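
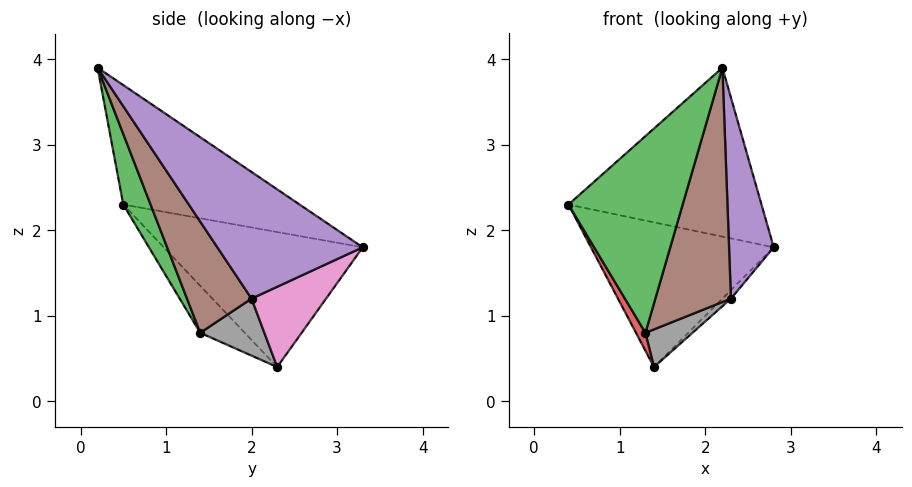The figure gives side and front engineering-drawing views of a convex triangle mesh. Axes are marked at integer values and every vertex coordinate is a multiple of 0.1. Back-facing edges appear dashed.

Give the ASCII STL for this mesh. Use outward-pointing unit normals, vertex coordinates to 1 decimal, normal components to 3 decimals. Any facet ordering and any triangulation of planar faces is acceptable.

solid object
 facet normal -0.502 0.550 0.668
  outer loop
   vertex 2.2 0.2 3.9
   vertex 2.8 3.3 1.8
   vertex 0.4 0.5 2.3
  endloop
 endfacet
 facet normal -0.714 0.656 0.246
  outer loop
   vertex 1.4 2.3 0.4
   vertex 0.4 0.5 2.3
   vertex 2.8 3.3 1.8
  endloop
 endfacet
 facet normal 0.213 -0.889 -0.406
  outer loop
   vertex 1.3 1.4 0.8
   vertex 2.2 0.2 3.9
   vertex 0.4 0.5 2.3
  endloop
 endfacet
 facet normal -0.797 -0.169 -0.580
  outer loop
   vertex 1.3 1.4 0.8
   vertex 0.4 0.5 2.3
   vertex 1.4 2.3 0.4
  endloop
 endfacet
 facet normal 0.944 -0.290 -0.158
  outer loop
   vertex 2.3 2.0 1.2
   vertex 2.8 3.3 1.8
   vertex 2.2 0.2 3.9
  endloop
 endfacet
 facet normal 0.585 -0.685 -0.435
  outer loop
   vertex 2.3 2.0 1.2
   vertex 2.2 0.2 3.9
   vertex 1.3 1.4 0.8
  endloop
 endfacet
 facet normal 0.677 0.078 -0.732
  outer loop
   vertex 2.3 2.0 1.2
   vertex 1.4 2.3 0.4
   vertex 2.8 3.3 1.8
  endloop
 endfacet
 facet normal 0.535 -0.392 -0.749
  outer loop
   vertex 2.3 2.0 1.2
   vertex 1.3 1.4 0.8
   vertex 1.4 2.3 0.4
  endloop
 endfacet
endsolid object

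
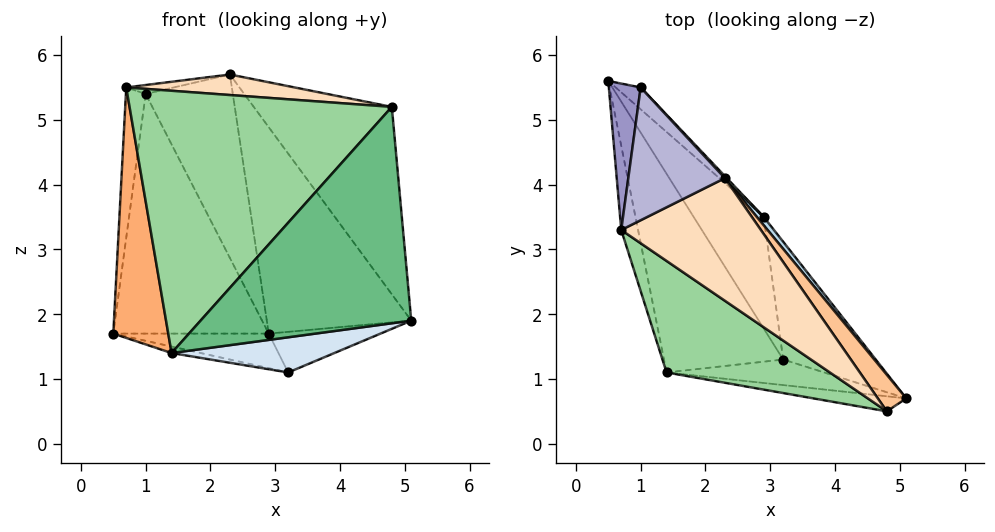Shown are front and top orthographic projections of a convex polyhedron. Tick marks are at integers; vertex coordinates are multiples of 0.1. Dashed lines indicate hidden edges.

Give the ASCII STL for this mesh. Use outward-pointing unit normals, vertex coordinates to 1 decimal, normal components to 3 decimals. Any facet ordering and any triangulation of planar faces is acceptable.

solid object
 facet normal 0.251 0.286 -0.925
  outer loop
   vertex 2.9 3.5 1.7
   vertex 3.2 1.3 1.1
   vertex 0.5 5.6 1.7
  endloop
 endfacet
 facet normal 0.448 0.292 -0.845
  outer loop
   vertex 2.9 3.5 1.7
   vertex 5.1 0.7 1.9
   vertex 3.2 1.3 1.1
  endloop
 endfacet
 facet normal 0.785 0.619 0.025
  outer loop
   vertex 2.9 3.5 1.7
   vertex 2.3 4.1 5.7
   vertex 5.1 0.7 1.9
  endloop
 endfacet
 facet normal -0.008 -0.809 -0.588
  outer loop
   vertex 1.4 1.1 1.4
   vertex 3.2 1.3 1.1
   vertex 5.1 0.7 1.9
  endloop
 endfacet
 facet normal -0.168 0.032 -0.985
  outer loop
   vertex 1.4 1.1 1.4
   vertex 0.5 5.6 1.7
   vertex 3.2 1.3 1.1
  endloop
 endfacet
 facet normal -0.979 -0.192 -0.064
  outer loop
   vertex 1.4 1.1 1.4
   vertex 0.7 3.3 5.5
   vertex 0.5 5.6 1.7
  endloop
 endfacet
 facet normal 0.824 0.557 0.109
  outer loop
   vertex 4.8 0.5 5.2
   vertex 5.1 0.7 1.9
   vertex 2.3 4.1 5.7
  endloop
 endfacet
 facet normal -0.041 -0.165 0.985
  outer loop
   vertex 4.8 0.5 5.2
   vertex 2.3 4.1 5.7
   vertex 0.7 3.3 5.5
  endloop
 endfacet
 facet normal -0.098 -0.993 -0.069
  outer loop
   vertex 4.8 0.5 5.2
   vertex 1.4 1.1 1.4
   vertex 5.1 0.7 1.9
  endloop
 endfacet
 facet normal -0.514 -0.789 0.336
  outer loop
   vertex 4.8 0.5 5.2
   vertex 0.7 3.3 5.5
   vertex 1.4 1.1 1.4
  endloop
 endfacet
 facet normal 0.657 0.751 -0.068
  outer loop
   vertex 1.0 5.5 5.4
   vertex 2.9 3.5 1.7
   vertex 0.5 5.6 1.7
  endloop
 endfacet
 facet normal 0.732 0.681 0.008
  outer loop
   vertex 1.0 5.5 5.4
   vertex 2.3 4.1 5.7
   vertex 2.9 3.5 1.7
  endloop
 endfacet
 facet normal -0.981 0.140 0.136
  outer loop
   vertex 1.0 5.5 5.4
   vertex 0.5 5.6 1.7
   vertex 0.7 3.3 5.5
  endloop
 endfacet
 facet normal -0.156 0.066 0.986
  outer loop
   vertex 1.0 5.5 5.4
   vertex 0.7 3.3 5.5
   vertex 2.3 4.1 5.7
  endloop
 endfacet
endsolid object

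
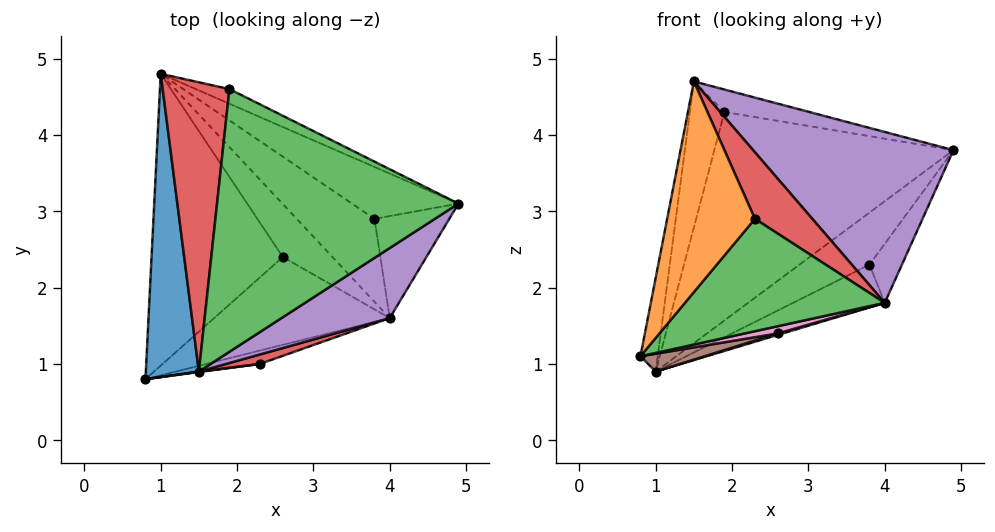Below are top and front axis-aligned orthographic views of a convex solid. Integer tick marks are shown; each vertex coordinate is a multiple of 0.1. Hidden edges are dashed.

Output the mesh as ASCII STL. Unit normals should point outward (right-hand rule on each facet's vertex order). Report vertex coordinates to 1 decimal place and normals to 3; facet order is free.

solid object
 facet normal -0.980 0.058 0.189
  outer loop
   vertex 1.5 0.9 4.7
   vertex 1.0 4.8 0.9
   vertex 0.8 0.8 1.1
  endloop
 endfacet
 facet normal 0.438 0.897 -0.063
  outer loop
   vertex 1.9 4.6 4.3
   vertex 4.9 3.1 3.8
   vertex 1.0 4.8 0.9
  endloop
 endfacet
 facet normal 0.204 0.083 0.975
  outer loop
   vertex 1.9 4.6 4.3
   vertex 1.5 0.9 4.7
   vertex 4.9 3.1 3.8
  endloop
 endfacet
 facet normal -0.956 0.132 0.261
  outer loop
   vertex 1.9 4.6 4.3
   vertex 1.0 4.8 0.9
   vertex 1.5 0.9 4.7
  endloop
 endfacet
 facet normal 0.573 -0.758 0.311
  outer loop
   vertex 4.0 1.6 1.8
   vertex 4.9 3.1 3.8
   vertex 1.5 0.9 4.7
  endloop
 endfacet
 facet normal 0.215 -0.060 -0.975
  outer loop
   vertex 2.6 2.4 1.4
   vertex 0.8 0.8 1.1
   vertex 1.0 4.8 0.9
  endloop
 endfacet
 facet normal 0.232 -0.079 -0.970
  outer loop
   vertex 2.6 2.4 1.4
   vertex 4.0 1.6 1.8
   vertex 0.8 0.8 1.1
  endloop
 endfacet
 facet normal 0.260 -0.028 -0.965
  outer loop
   vertex 2.6 2.4 1.4
   vertex 1.0 4.8 0.9
   vertex 4.0 1.6 1.8
  endloop
 endfacet
 facet normal 0.640 0.544 -0.542
  outer loop
   vertex 3.8 2.9 2.3
   vertex 1.0 4.8 0.9
   vertex 4.9 3.1 3.8
  endloop
 endfacet
 facet normal 0.737 0.338 -0.585
  outer loop
   vertex 3.8 2.9 2.3
   vertex 4.9 3.1 3.8
   vertex 4.0 1.6 1.8
  endloop
 endfacet
 facet normal 0.603 0.366 -0.709
  outer loop
   vertex 3.8 2.9 2.3
   vertex 4.0 1.6 1.8
   vertex 1.0 4.8 0.9
  endloop
 endfacet
 facet normal 0.129 -0.992 0.002
  outer loop
   vertex 2.3 1.0 2.9
   vertex 1.5 0.9 4.7
   vertex 0.8 0.8 1.1
  endloop
 endfacet
 facet normal 0.264 -0.958 -0.114
  outer loop
   vertex 2.3 1.0 2.9
   vertex 0.8 0.8 1.1
   vertex 4.0 1.6 1.8
  endloop
 endfacet
 facet normal 0.403 -0.906 0.129
  outer loop
   vertex 2.3 1.0 2.9
   vertex 4.0 1.6 1.8
   vertex 1.5 0.9 4.7
  endloop
 endfacet
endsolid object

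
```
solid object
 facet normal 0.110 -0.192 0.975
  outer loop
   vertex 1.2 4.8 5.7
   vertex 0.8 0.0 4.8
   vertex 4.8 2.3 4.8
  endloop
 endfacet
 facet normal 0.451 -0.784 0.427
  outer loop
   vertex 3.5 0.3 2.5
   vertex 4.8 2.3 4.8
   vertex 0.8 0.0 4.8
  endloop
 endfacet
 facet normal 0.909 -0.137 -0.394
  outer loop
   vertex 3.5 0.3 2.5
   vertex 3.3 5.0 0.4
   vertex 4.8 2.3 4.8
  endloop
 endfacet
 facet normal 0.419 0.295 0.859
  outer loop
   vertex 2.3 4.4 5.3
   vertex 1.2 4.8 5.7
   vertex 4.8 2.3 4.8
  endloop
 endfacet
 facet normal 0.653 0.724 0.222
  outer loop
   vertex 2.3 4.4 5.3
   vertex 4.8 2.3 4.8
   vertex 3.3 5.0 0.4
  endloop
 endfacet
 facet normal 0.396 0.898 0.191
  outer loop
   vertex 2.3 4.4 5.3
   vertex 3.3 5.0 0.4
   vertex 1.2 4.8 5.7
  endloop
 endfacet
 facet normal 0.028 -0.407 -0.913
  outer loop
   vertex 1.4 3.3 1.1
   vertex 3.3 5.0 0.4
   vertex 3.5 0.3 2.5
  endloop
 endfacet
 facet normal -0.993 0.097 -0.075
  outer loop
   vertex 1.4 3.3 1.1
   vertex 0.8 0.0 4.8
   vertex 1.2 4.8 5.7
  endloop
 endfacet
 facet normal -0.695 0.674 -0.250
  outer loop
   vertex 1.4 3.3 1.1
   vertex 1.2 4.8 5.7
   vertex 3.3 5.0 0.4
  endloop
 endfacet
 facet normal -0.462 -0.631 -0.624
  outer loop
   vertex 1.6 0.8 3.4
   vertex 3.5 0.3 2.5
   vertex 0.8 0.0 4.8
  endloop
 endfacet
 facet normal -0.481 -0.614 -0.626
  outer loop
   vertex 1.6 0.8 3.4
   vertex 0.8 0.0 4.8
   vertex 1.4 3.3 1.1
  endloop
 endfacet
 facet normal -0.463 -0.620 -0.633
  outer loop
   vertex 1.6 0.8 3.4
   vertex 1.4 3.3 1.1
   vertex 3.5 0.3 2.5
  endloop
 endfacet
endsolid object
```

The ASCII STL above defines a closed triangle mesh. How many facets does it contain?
12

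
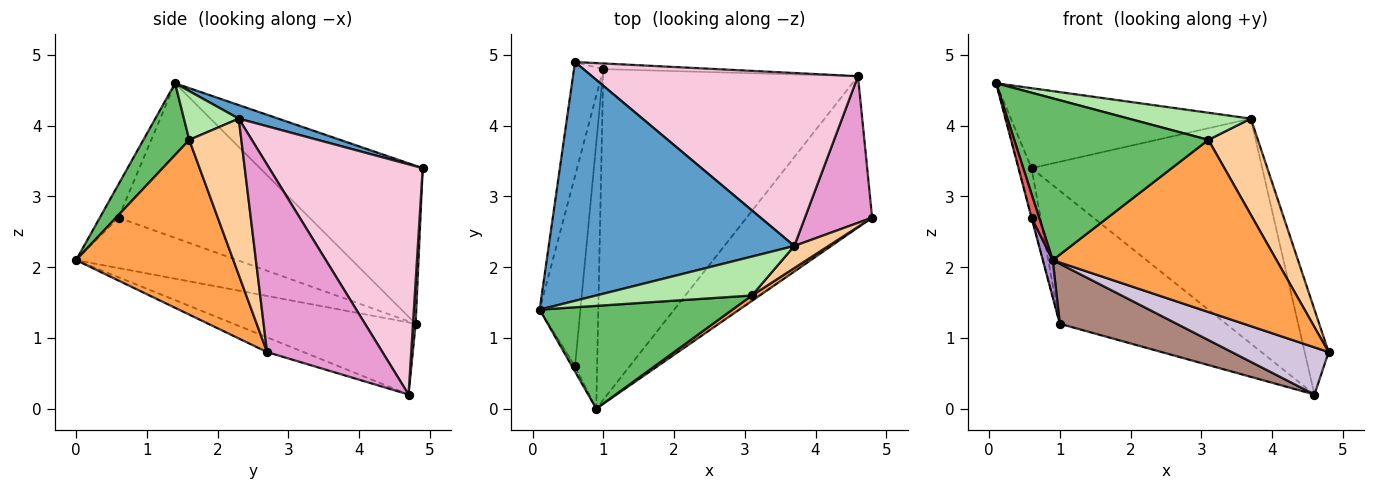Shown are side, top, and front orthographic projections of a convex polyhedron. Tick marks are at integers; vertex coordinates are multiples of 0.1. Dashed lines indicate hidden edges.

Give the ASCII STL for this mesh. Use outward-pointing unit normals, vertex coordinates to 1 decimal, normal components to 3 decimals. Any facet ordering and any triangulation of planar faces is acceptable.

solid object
 facet normal 0.052 0.317 0.947
  outer loop
   vertex 3.7 2.3 4.1
   vertex 0.6 4.9 3.4
   vertex 0.1 1.4 4.6
  endloop
 endfacet
 facet normal -0.980 0.078 -0.182
  outer loop
   vertex 1.0 4.8 1.2
   vertex 0.1 1.4 4.6
   vertex 0.6 4.9 3.4
  endloop
 endfacet
 facet normal 0.575 -0.818 0.026
  outer loop
   vertex 3.1 1.6 3.8
   vertex 0.9 0.0 2.1
   vertex 4.8 2.7 0.8
  endloop
 endfacet
 facet normal 0.716 -0.681 0.156
  outer loop
   vertex 3.1 1.6 3.8
   vertex 4.8 2.7 0.8
   vertex 3.7 2.3 4.1
  endloop
 endfacet
 facet normal 0.195 -0.828 0.526
  outer loop
   vertex 3.1 1.6 3.8
   vertex 0.1 1.4 4.6
   vertex 0.9 0.0 2.1
  endloop
 endfacet
 facet normal 0.249 -0.554 0.795
  outer loop
   vertex 3.1 1.6 3.8
   vertex 3.7 2.3 4.1
   vertex 0.1 1.4 4.6
  endloop
 endfacet
 facet normal -0.922 -0.377 -0.084
  outer loop
   vertex 0.6 0.6 2.7
   vertex 0.9 0.0 2.1
   vertex 0.1 1.4 4.6
  endloop
 endfacet
 facet normal -0.967 0.001 -0.255
  outer loop
   vertex 0.6 0.6 2.7
   vertex 0.1 1.4 4.6
   vertex 1.0 4.8 1.2
  endloop
 endfacet
 facet normal -0.914 -0.056 -0.401
  outer loop
   vertex 0.6 0.6 2.7
   vertex 1.0 4.8 1.2
   vertex 0.9 0.0 2.1
  endloop
 endfacet
 facet normal -0.111 -0.296 -0.949
  outer loop
   vertex 4.6 4.7 0.2
   vertex 4.8 2.7 0.8
   vertex 0.9 0.0 2.1
  endloop
 endfacet
 facet normal -0.268 -0.172 -0.948
  outer loop
   vertex 4.6 4.7 0.2
   vertex 0.9 0.0 2.1
   vertex 1.0 4.8 1.2
  endloop
 endfacet
 facet normal 0.016 0.999 -0.043
  outer loop
   vertex 4.6 4.7 0.2
   vertex 1.0 4.8 1.2
   vertex 0.6 4.9 3.4
  endloop
 endfacet
 facet normal 0.924 0.192 0.331
  outer loop
   vertex 4.6 4.7 0.2
   vertex 3.7 2.3 4.1
   vertex 4.8 2.7 0.8
  endloop
 endfacet
 facet normal 0.466 0.701 0.539
  outer loop
   vertex 4.6 4.7 0.2
   vertex 0.6 4.9 3.4
   vertex 3.7 2.3 4.1
  endloop
 endfacet
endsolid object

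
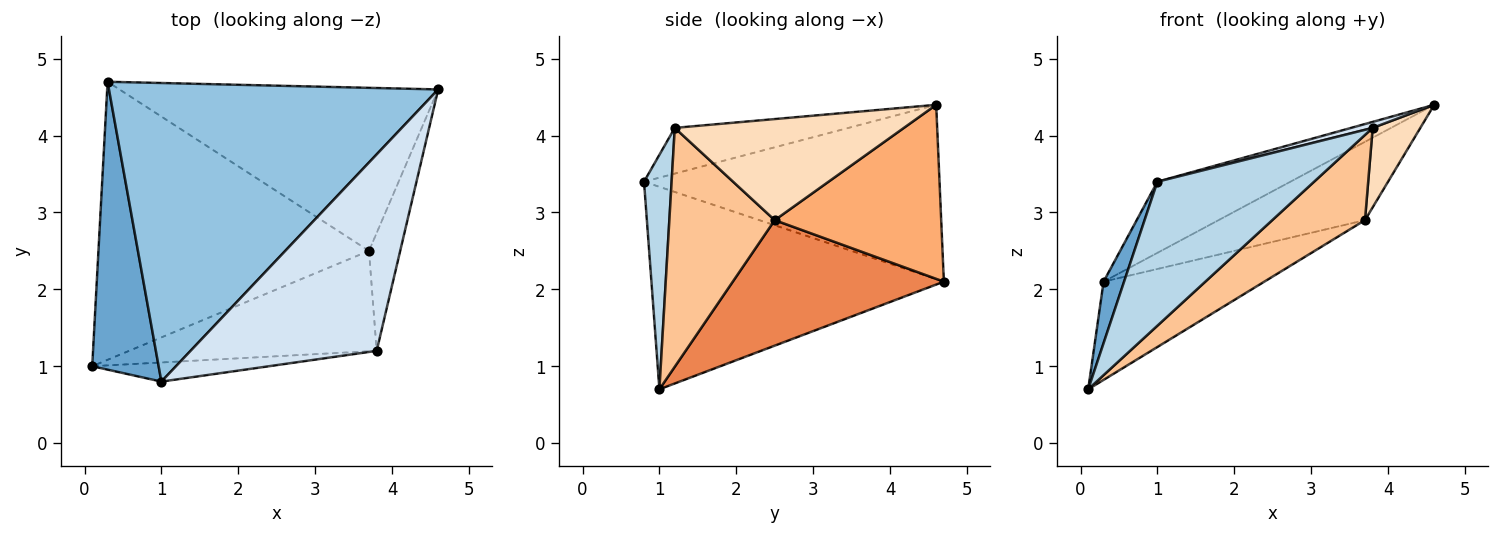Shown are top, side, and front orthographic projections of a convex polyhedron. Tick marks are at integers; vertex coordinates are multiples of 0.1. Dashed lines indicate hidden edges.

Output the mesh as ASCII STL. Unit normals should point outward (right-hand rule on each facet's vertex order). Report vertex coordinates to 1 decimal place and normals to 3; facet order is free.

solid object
 facet normal -0.948 -0.066 0.311
  outer loop
   vertex 1.0 0.8 3.4
   vertex 0.3 4.7 2.1
   vertex 0.1 1.0 0.7
  endloop
 endfacet
 facet normal -0.458 0.206 0.865
  outer loop
   vertex 1.0 0.8 3.4
   vertex 4.6 4.6 4.4
   vertex 0.3 4.7 2.1
  endloop
 endfacet
 facet normal 0.172 -0.977 -0.130
  outer loop
   vertex 3.8 1.2 4.1
   vertex 1.0 0.8 3.4
   vertex 0.1 1.0 0.7
  endloop
 endfacet
 facet normal -0.238 -0.030 0.971
  outer loop
   vertex 3.8 1.2 4.1
   vertex 4.6 4.6 4.4
   vertex 1.0 0.8 3.4
  endloop
 endfacet
 facet normal 0.401 0.305 -0.864
  outer loop
   vertex 3.7 2.5 2.9
   vertex 0.1 1.0 0.7
   vertex 0.3 4.7 2.1
  endloop
 endfacet
 facet normal 0.442 0.388 -0.809
  outer loop
   vertex 3.7 2.5 2.9
   vertex 0.3 4.7 2.1
   vertex 4.6 4.6 4.4
  endloop
 endfacet
 facet normal 0.593 -0.521 -0.614
  outer loop
   vertex 3.7 2.5 2.9
   vertex 3.8 1.2 4.1
   vertex 0.1 1.0 0.7
  endloop
 endfacet
 facet normal 0.937 -0.195 -0.289
  outer loop
   vertex 3.7 2.5 2.9
   vertex 4.6 4.6 4.4
   vertex 3.8 1.2 4.1
  endloop
 endfacet
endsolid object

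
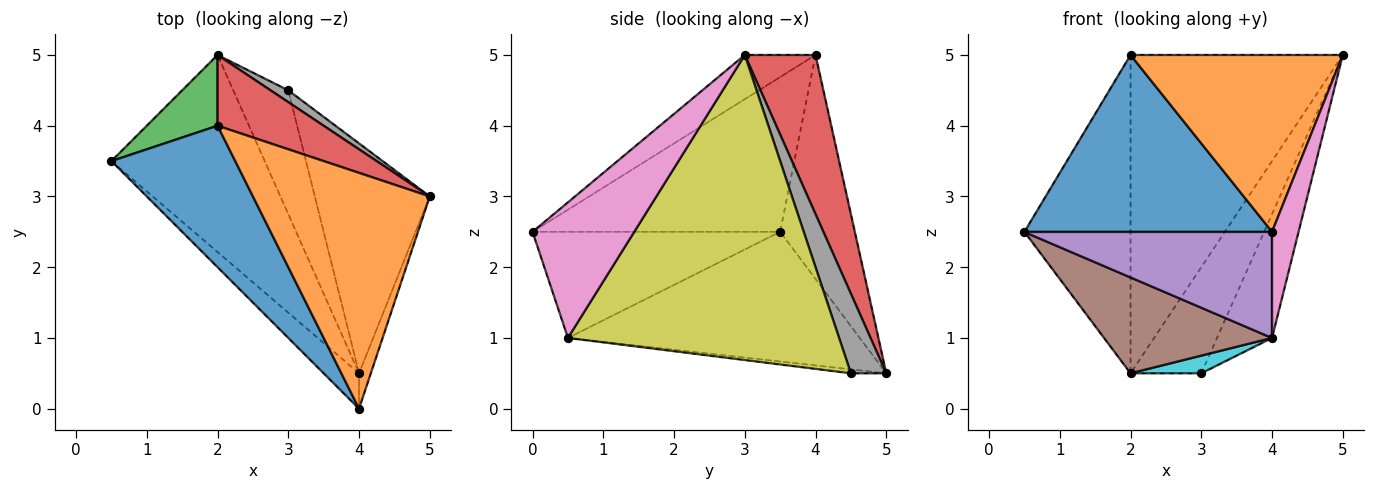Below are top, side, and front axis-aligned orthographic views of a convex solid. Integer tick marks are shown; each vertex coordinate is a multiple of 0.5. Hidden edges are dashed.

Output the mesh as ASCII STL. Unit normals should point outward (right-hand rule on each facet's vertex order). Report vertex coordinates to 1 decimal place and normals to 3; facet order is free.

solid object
 facet normal -0.615 -0.615 0.492
  outer loop
   vertex 2.0 4.0 5.0
   vertex 0.5 3.5 2.5
   vertex 4.0 0.0 2.5
  endloop
 endfacet
 facet normal -0.196 -0.588 0.784
  outer loop
   vertex 2.0 4.0 5.0
   vertex 4.0 0.0 2.5
   vertex 5.0 3.0 5.0
  endloop
 endfacet
 facet normal -0.566 0.805 0.179
  outer loop
   vertex 2.0 4.0 5.0
   vertex 2.0 5.0 0.5
   vertex 0.5 3.5 2.5
  endloop
 endfacet
 facet normal 0.309 0.928 0.206
  outer loop
   vertex 2.0 4.0 5.0
   vertex 5.0 3.0 5.0
   vertex 2.0 5.0 0.5
  endloop
 endfacet
 facet normal -0.688 -0.688 -0.229
  outer loop
   vertex 4.0 0.5 1.0
   vertex 4.0 0.0 2.5
   vertex 0.5 3.5 2.5
  endloop
 endfacet
 facet normal -0.605 -0.349 -0.716
  outer loop
   vertex 4.0 0.5 1.0
   vertex 0.5 3.5 2.5
   vertex 2.0 5.0 0.5
  endloop
 endfacet
 facet normal 0.964 -0.252 -0.084
  outer loop
   vertex 4.0 0.5 1.0
   vertex 5.0 3.0 5.0
   vertex 4.0 0.0 2.5
  endloop
 endfacet
 facet normal 0.445 0.890 0.099
  outer loop
   vertex 3.0 4.5 0.5
   vertex 2.0 5.0 0.5
   vertex 5.0 3.0 5.0
  endloop
 endfacet
 facet normal 0.919 0.187 -0.346
  outer loop
   vertex 3.0 4.5 0.5
   vertex 5.0 3.0 5.0
   vertex 4.0 0.5 1.0
  endloop
 endfacet
 facet normal -0.071 -0.141 -0.987
  outer loop
   vertex 3.0 4.5 0.5
   vertex 4.0 0.5 1.0
   vertex 2.0 5.0 0.5
  endloop
 endfacet
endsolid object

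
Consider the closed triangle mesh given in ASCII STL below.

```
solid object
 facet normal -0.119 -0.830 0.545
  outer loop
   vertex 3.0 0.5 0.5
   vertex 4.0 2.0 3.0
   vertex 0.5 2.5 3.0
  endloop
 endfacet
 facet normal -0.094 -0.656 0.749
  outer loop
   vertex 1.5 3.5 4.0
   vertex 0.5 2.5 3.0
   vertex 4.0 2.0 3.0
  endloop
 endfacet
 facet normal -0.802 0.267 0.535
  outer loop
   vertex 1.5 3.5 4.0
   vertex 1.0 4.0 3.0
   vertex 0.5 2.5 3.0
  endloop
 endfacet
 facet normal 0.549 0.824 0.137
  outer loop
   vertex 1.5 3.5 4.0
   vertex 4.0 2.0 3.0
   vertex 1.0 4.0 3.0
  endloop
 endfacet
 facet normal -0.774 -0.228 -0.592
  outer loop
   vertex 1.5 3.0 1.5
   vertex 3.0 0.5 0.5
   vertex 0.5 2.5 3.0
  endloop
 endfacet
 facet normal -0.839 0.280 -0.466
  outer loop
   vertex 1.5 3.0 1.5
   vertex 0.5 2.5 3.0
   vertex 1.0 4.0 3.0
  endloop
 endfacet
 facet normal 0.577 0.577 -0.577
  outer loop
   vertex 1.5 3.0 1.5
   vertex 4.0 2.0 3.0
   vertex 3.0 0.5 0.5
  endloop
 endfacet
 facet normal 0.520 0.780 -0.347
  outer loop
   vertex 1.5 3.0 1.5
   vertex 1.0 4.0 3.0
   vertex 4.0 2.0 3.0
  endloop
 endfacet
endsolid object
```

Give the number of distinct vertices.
6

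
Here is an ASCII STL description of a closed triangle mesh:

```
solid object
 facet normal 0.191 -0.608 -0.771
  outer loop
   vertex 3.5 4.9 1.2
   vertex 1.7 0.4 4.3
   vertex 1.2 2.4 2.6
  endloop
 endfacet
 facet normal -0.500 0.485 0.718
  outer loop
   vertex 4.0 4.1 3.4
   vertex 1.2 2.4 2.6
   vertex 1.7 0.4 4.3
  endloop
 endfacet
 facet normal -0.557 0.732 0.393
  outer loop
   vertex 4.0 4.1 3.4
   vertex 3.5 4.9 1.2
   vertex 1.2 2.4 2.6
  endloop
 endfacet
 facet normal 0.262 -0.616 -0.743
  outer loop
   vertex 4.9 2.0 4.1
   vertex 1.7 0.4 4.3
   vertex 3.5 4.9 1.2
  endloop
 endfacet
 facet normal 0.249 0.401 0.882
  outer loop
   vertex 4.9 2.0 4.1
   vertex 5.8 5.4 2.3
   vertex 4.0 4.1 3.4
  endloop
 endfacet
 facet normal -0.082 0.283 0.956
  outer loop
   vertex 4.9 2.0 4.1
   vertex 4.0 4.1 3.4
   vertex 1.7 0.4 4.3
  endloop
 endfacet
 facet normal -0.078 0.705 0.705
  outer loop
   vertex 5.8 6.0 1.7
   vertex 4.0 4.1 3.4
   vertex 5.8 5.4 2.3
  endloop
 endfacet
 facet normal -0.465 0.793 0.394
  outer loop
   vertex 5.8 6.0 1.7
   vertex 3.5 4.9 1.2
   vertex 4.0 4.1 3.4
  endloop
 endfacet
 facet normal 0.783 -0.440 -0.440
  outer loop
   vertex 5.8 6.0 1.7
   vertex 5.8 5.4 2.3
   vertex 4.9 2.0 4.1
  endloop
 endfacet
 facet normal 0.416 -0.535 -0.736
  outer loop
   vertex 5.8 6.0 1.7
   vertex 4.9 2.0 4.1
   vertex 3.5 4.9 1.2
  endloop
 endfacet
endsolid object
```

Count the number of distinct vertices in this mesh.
7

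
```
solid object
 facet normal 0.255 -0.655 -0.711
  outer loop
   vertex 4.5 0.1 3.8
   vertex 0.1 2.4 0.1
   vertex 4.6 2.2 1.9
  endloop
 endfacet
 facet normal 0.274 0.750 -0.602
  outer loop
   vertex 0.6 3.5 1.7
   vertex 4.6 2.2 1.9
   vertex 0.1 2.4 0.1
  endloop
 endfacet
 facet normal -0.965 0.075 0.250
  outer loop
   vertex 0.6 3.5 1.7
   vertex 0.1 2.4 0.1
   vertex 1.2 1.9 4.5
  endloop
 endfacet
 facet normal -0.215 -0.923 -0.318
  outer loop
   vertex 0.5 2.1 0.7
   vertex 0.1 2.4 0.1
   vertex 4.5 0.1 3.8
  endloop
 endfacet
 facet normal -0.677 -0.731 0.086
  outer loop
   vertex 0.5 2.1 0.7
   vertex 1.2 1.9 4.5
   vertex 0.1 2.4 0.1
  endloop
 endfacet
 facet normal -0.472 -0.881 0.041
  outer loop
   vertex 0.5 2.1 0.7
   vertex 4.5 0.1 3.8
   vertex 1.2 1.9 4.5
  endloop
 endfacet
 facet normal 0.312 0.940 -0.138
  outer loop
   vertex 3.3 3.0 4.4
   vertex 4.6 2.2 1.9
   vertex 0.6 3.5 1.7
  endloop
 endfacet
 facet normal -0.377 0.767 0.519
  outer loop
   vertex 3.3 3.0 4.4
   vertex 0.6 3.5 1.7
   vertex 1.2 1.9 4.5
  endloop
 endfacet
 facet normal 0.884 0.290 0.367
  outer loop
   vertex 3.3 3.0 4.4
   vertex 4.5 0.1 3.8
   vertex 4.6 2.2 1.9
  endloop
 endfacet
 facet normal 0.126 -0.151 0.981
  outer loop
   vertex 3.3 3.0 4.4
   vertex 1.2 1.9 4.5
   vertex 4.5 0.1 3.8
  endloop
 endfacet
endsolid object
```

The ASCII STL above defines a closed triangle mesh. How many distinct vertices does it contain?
7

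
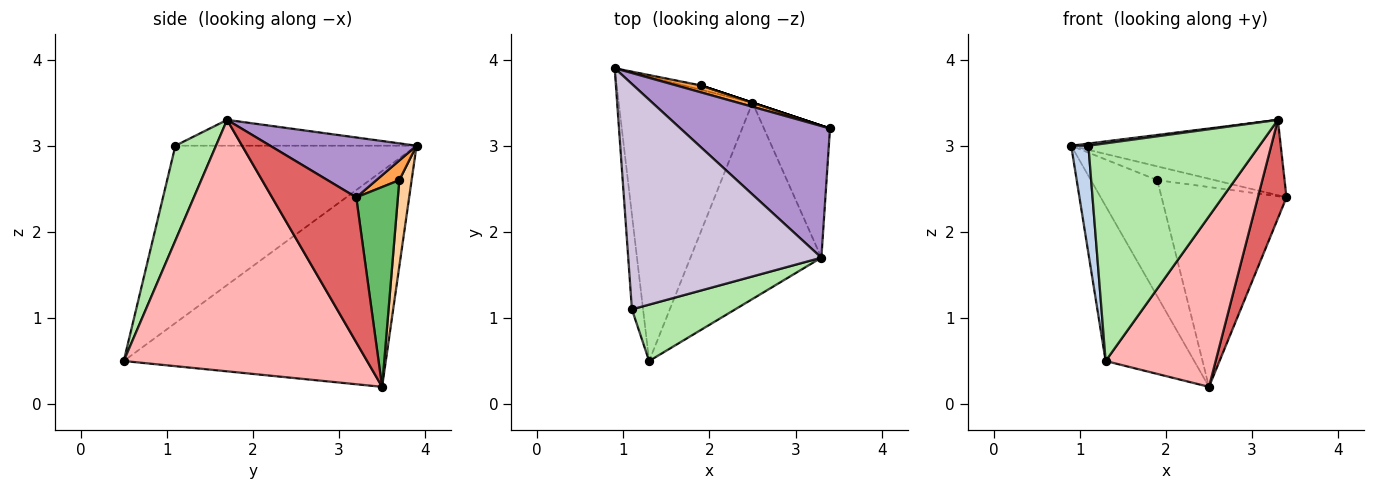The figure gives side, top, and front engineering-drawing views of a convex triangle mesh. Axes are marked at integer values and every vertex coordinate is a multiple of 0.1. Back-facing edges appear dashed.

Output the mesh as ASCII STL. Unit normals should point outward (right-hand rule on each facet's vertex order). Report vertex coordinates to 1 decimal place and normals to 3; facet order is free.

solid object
 facet normal -0.817 0.276 -0.506
  outer loop
   vertex 2.5 3.5 0.2
   vertex 1.3 0.5 0.5
   vertex 0.9 3.9 3.0
  endloop
 endfacet
 facet normal -0.996 -0.071 -0.063
  outer loop
   vertex 1.1 1.1 3.0
   vertex 0.9 3.9 3.0
   vertex 1.3 0.5 0.5
  endloop
 endfacet
 facet normal 0.337 0.842 0.421
  outer loop
   vertex 1.9 3.7 2.6
   vertex 0.9 3.9 3.0
   vertex 3.4 3.2 2.4
  endloop
 endfacet
 facet normal 0.182 0.983 -0.036
  outer loop
   vertex 1.9 3.7 2.6
   vertex 2.5 3.5 0.2
   vertex 0.9 3.9 3.0
  endloop
 endfacet
 facet normal 0.316 0.949 0.000
  outer loop
   vertex 1.9 3.7 2.6
   vertex 3.4 3.2 2.4
   vertex 2.5 3.5 0.2
  endloop
 endfacet
 facet normal 0.224 -0.943 0.244
  outer loop
   vertex 3.3 1.7 3.3
   vertex 1.1 1.1 3.0
   vertex 1.3 0.5 0.5
  endloop
 endfacet
 facet normal 0.869 -0.296 -0.396
  outer loop
   vertex 3.3 1.7 3.3
   vertex 2.5 3.5 0.2
   vertex 3.4 3.2 2.4
  endloop
 endfacet
 facet normal 0.823 -0.372 -0.429
  outer loop
   vertex 3.3 1.7 3.3
   vertex 1.3 0.5 0.5
   vertex 2.5 3.5 0.2
  endloop
 endfacet
 facet normal 0.328 0.470 0.819
  outer loop
   vertex 3.3 1.7 3.3
   vertex 3.4 3.2 2.4
   vertex 0.9 3.9 3.0
  endloop
 endfacet
 facet normal -0.133 -0.009 0.991
  outer loop
   vertex 3.3 1.7 3.3
   vertex 0.9 3.9 3.0
   vertex 1.1 1.1 3.0
  endloop
 endfacet
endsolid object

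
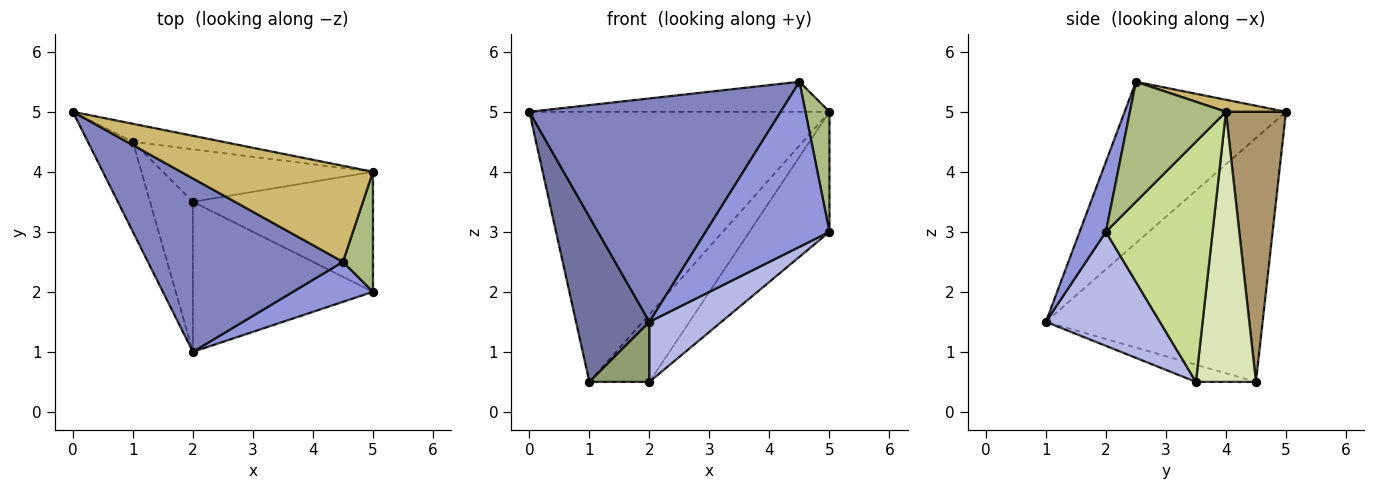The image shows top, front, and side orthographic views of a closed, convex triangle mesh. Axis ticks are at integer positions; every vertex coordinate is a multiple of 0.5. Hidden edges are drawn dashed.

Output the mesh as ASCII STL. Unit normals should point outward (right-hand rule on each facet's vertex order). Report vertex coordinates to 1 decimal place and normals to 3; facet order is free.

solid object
 facet normal -0.933 -0.316 -0.172
  outer loop
   vertex 1.0 4.5 0.5
   vertex 2.0 1.0 1.5
   vertex 0.0 5.0 5.0
  endloop
 endfacet
 facet normal -0.452 -0.705 0.547
  outer loop
   vertex 4.5 2.5 5.5
   vertex 0.0 5.0 5.0
   vertex 2.0 1.0 1.5
  endloop
 endfacet
 facet normal 0.202 -0.952 0.231
  outer loop
   vertex 4.5 2.5 5.5
   vertex 2.0 1.0 1.5
   vertex 5.0 2.0 3.0
  endloop
 endfacet
 facet normal 0.507 -0.320 -0.800
  outer loop
   vertex 2.0 3.5 0.5
   vertex 5.0 2.0 3.0
   vertex 2.0 1.0 1.5
  endloop
 endfacet
 facet normal -0.348 -0.348 -0.870
  outer loop
   vertex 2.0 3.5 0.5
   vertex 2.0 1.0 1.5
   vertex 1.0 4.5 0.5
  endloop
 endfacet
 facet normal 0.943 -0.236 0.236
  outer loop
   vertex 5.0 4.0 5.0
   vertex 4.5 2.5 5.5
   vertex 5.0 2.0 3.0
  endloop
 endfacet
 facet normal 0.686 0.514 -0.514
  outer loop
   vertex 5.0 4.0 5.0
   vertex 5.0 2.0 3.0
   vertex 2.0 3.5 0.5
  endloop
 endfacet
 facet normal 0.620 0.620 -0.482
  outer loop
   vertex 5.0 4.0 5.0
   vertex 2.0 3.5 0.5
   vertex 1.0 4.5 0.5
  endloop
 endfacet
 facet normal 0.196 0.978 -0.065
  outer loop
   vertex 5.0 4.0 5.0
   vertex 1.0 4.5 0.5
   vertex 0.0 5.0 5.0
  endloop
 endfacet
 facet normal 0.060 0.298 0.953
  outer loop
   vertex 5.0 4.0 5.0
   vertex 0.0 5.0 5.0
   vertex 4.5 2.5 5.5
  endloop
 endfacet
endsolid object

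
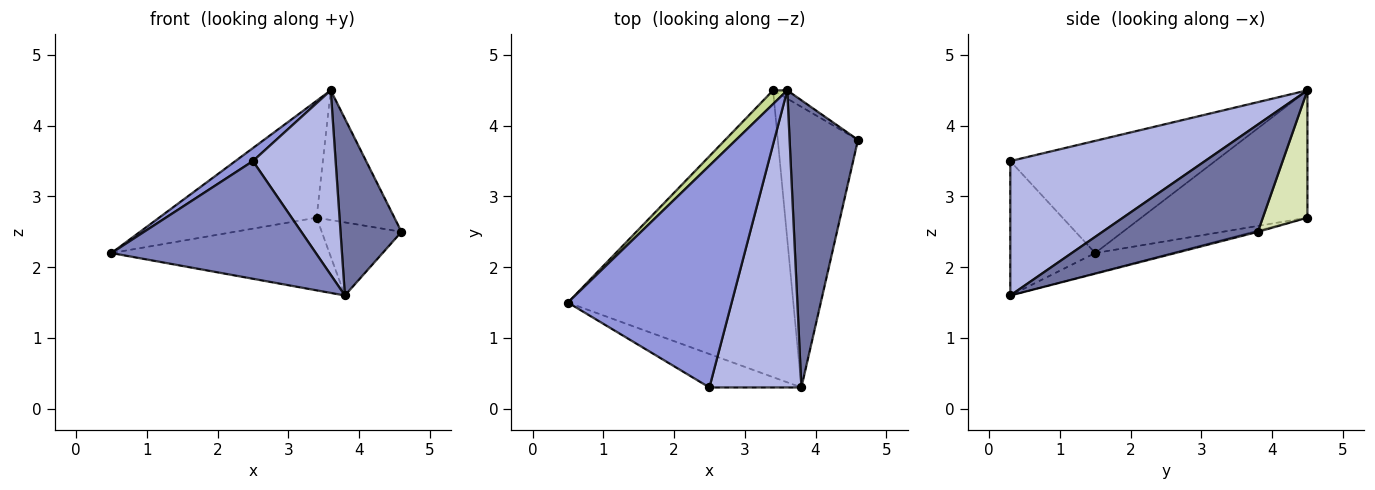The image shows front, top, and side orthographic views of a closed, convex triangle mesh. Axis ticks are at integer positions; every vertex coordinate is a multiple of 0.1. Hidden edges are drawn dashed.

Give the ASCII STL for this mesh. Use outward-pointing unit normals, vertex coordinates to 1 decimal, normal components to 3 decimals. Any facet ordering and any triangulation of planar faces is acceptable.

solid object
 facet normal 0.801 -0.314 0.510
  outer loop
   vertex 3.6 4.5 4.5
   vertex 3.8 0.3 1.6
   vertex 4.6 3.8 2.5
  endloop
 endfacet
 facet normal -0.371 -0.893 -0.254
  outer loop
   vertex 2.5 0.3 3.5
   vertex 0.5 1.5 2.2
   vertex 3.8 0.3 1.6
  endloop
 endfacet
 facet normal -0.565 -0.048 0.824
  outer loop
   vertex 2.5 0.3 3.5
   vertex 3.6 4.5 4.5
   vertex 0.5 1.5 2.2
  endloop
 endfacet
 facet normal 0.779 -0.331 0.533
  outer loop
   vertex 2.5 0.3 3.5
   vertex 3.8 0.3 1.6
   vertex 3.6 4.5 4.5
  endloop
 endfacet
 facet normal -0.087 0.245 -0.966
  outer loop
   vertex 3.4 4.5 2.7
   vertex 3.8 0.3 1.6
   vertex 0.5 1.5 2.2
  endloop
 endfacet
 facet normal -0.014 0.252 -0.968
  outer loop
   vertex 3.4 4.5 2.7
   vertex 4.6 3.8 2.5
   vertex 3.8 0.3 1.6
  endloop
 endfacet
 facet normal -0.723 0.686 0.080
  outer loop
   vertex 3.4 4.5 2.7
   vertex 0.5 1.5 2.2
   vertex 3.6 4.5 4.5
  endloop
 endfacet
 facet normal 0.496 0.866 -0.055
  outer loop
   vertex 3.4 4.5 2.7
   vertex 3.6 4.5 4.5
   vertex 4.6 3.8 2.5
  endloop
 endfacet
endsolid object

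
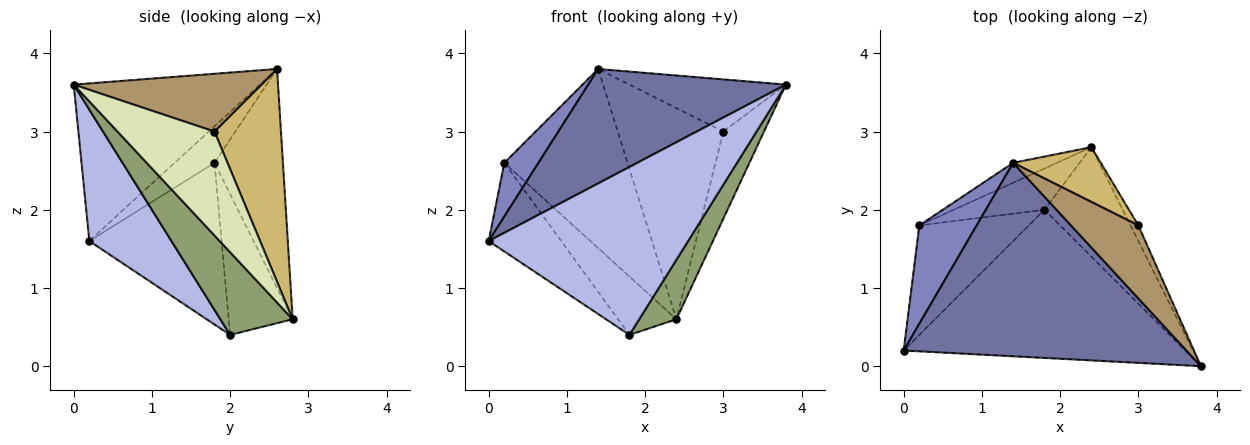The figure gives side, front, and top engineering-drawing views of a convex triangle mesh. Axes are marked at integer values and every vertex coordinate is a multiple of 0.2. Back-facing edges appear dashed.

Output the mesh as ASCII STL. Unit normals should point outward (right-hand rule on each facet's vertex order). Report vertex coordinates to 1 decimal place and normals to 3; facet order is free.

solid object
 facet normal -0.433 -0.459 0.776
  outer loop
   vertex 1.4 2.6 3.8
   vertex 0.0 0.2 1.6
   vertex 3.8 0.0 3.6
  endloop
 endfacet
 facet normal -0.488 -0.418 0.766
  outer loop
   vertex 0.2 1.8 2.6
   vertex 0.0 0.2 1.6
   vertex 1.4 2.6 3.8
  endloop
 endfacet
 facet normal -0.483 0.870 -0.097
  outer loop
   vertex 0.2 1.8 2.6
   vertex 1.4 2.6 3.8
   vertex 2.4 2.8 0.6
  endloop
 endfacet
 facet normal 0.295 -0.716 -0.632
  outer loop
   vertex 1.8 2.0 0.4
   vertex 3.8 0.0 3.6
   vertex 0.0 0.2 1.6
  endloop
 endfacet
 facet normal 0.681 -0.350 -0.644
  outer loop
   vertex 1.8 2.0 0.4
   vertex 2.4 2.8 0.6
   vertex 3.8 0.0 3.6
  endloop
 endfacet
 facet normal -0.754 0.413 -0.511
  outer loop
   vertex 1.8 2.0 0.4
   vertex 0.0 0.2 1.6
   vertex 0.2 1.8 2.6
  endloop
 endfacet
 facet normal -0.667 0.608 -0.430
  outer loop
   vertex 1.8 2.0 0.4
   vertex 0.2 1.8 2.6
   vertex 2.4 2.8 0.6
  endloop
 endfacet
 facet normal 0.920 0.386 -0.069
  outer loop
   vertex 3.0 1.8 3.0
   vertex 3.8 0.0 3.6
   vertex 2.4 2.8 0.6
  endloop
 endfacet
 facet normal 0.572 0.477 0.667
  outer loop
   vertex 3.0 1.8 3.0
   vertex 1.4 2.6 3.8
   vertex 3.8 0.0 3.6
  endloop
 endfacet
 facet normal 0.520 0.827 0.214
  outer loop
   vertex 3.0 1.8 3.0
   vertex 2.4 2.8 0.6
   vertex 1.4 2.6 3.8
  endloop
 endfacet
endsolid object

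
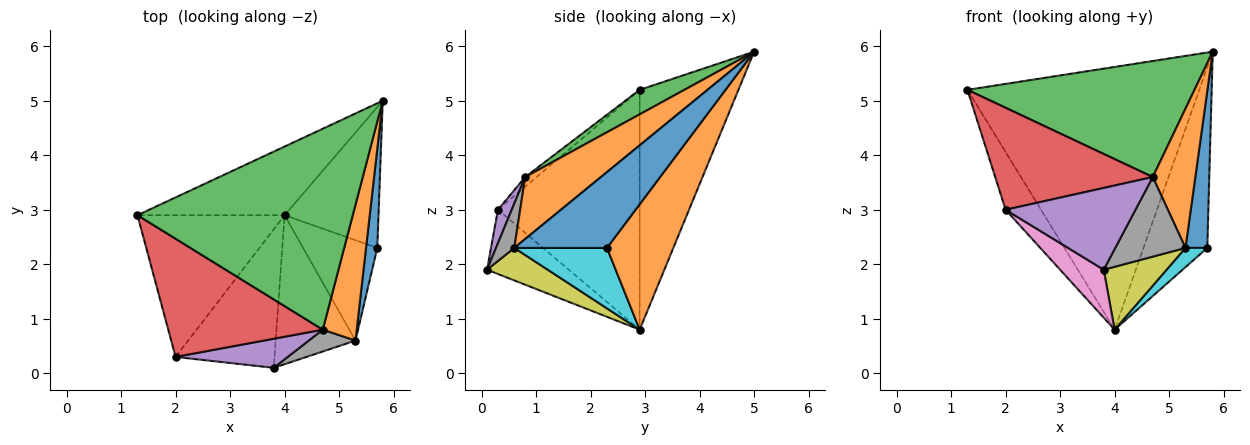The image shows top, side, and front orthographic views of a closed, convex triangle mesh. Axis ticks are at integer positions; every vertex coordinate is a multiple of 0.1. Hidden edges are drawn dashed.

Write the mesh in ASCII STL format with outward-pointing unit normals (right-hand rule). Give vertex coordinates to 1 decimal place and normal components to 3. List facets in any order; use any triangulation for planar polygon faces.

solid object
 facet normal -0.381 0.894 -0.234
  outer loop
   vertex 4.0 2.9 0.8
   vertex 1.3 2.9 5.2
   vertex 5.8 5.0 5.9
  endloop
 endfacet
 facet normal 0.634 0.610 -0.475
  outer loop
   vertex 5.7 2.3 2.3
   vertex 4.0 2.9 0.8
   vertex 5.8 5.0 5.9
  endloop
 endfacet
 facet normal 0.098 -0.498 0.862
  outer loop
   vertex 4.7 0.8 3.6
   vertex 5.8 5.0 5.9
   vertex 1.3 2.9 5.2
  endloop
 endfacet
 facet normal -0.047 -0.653 0.756
  outer loop
   vertex 2.0 0.3 3.0
   vertex 4.7 0.8 3.6
   vertex 1.3 2.9 5.2
  endloop
 endfacet
 facet normal 0.100 -0.938 0.333
  outer loop
   vertex 2.0 0.3 3.0
   vertex 3.8 0.1 1.9
   vertex 4.7 0.8 3.6
  endloop
 endfacet
 facet normal -0.834 0.208 -0.512
  outer loop
   vertex 2.0 0.3 3.0
   vertex 1.3 2.9 5.2
   vertex 4.0 2.9 0.8
  endloop
 endfacet
 facet normal -0.523 -0.279 -0.805
  outer loop
   vertex 2.0 0.3 3.0
   vertex 4.0 2.9 0.8
   vertex 3.8 0.1 1.9
  endloop
 endfacet
 facet normal 0.243 -0.935 0.256
  outer loop
   vertex 5.3 0.6 2.3
   vertex 4.7 0.8 3.6
   vertex 3.8 0.1 1.9
  endloop
 endfacet
 facet normal 0.351 -0.364 -0.863
  outer loop
   vertex 5.3 0.6 2.3
   vertex 3.8 0.1 1.9
   vertex 4.0 2.9 0.8
  endloop
 endfacet
 facet normal 0.625 -0.147 -0.767
  outer loop
   vertex 5.3 0.6 2.3
   vertex 4.0 2.9 0.8
   vertex 5.7 2.3 2.3
  endloop
 endfacet
 facet normal 0.963 -0.227 0.143
  outer loop
   vertex 5.3 0.6 2.3
   vertex 5.7 2.3 2.3
   vertex 5.8 5.0 5.9
  endloop
 endfacet
 facet normal 0.787 -0.442 0.431
  outer loop
   vertex 5.3 0.6 2.3
   vertex 5.8 5.0 5.9
   vertex 4.7 0.8 3.6
  endloop
 endfacet
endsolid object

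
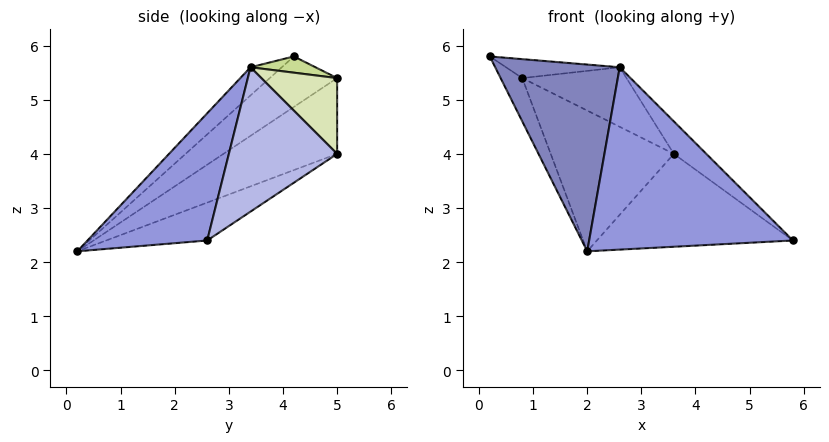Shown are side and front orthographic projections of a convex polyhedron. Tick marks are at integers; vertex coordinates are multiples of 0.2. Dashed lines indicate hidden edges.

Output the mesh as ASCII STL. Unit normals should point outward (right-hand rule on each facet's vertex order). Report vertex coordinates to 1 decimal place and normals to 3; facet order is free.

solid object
 facet normal -0.208 0.403 -0.891
  outer loop
   vertex 3.6 5.0 4.0
   vertex 5.8 2.6 2.4
   vertex 2.0 0.2 2.2
  endloop
 endfacet
 facet normal -0.176 -0.701 0.691
  outer loop
   vertex 2.6 3.4 5.6
   vertex 0.2 4.2 5.8
   vertex 2.0 0.2 2.2
  endloop
 endfacet
 facet normal 0.411 -0.699 0.585
  outer loop
   vertex 2.6 3.4 5.6
   vertex 2.0 0.2 2.2
   vertex 5.8 2.6 2.4
  endloop
 endfacet
 facet normal 0.717 0.215 0.663
  outer loop
   vertex 2.6 3.4 5.6
   vertex 5.8 2.6 2.4
   vertex 3.6 5.0 4.0
  endloop
 endfacet
 facet normal -0.738 0.237 -0.632
  outer loop
   vertex 0.8 5.0 5.4
   vertex 2.0 0.2 2.2
   vertex 0.2 4.2 5.8
  endloop
 endfacet
 facet normal -0.402 0.436 -0.805
  outer loop
   vertex 0.8 5.0 5.4
   vertex 3.6 5.0 4.0
   vertex 2.0 0.2 2.2
  endloop
 endfacet
 facet normal 0.185 0.325 0.927
  outer loop
   vertex 0.8 5.0 5.4
   vertex 0.2 4.2 5.8
   vertex 2.6 3.4 5.6
  endloop
 endfacet
 facet normal 0.381 0.524 0.762
  outer loop
   vertex 0.8 5.0 5.4
   vertex 2.6 3.4 5.6
   vertex 3.6 5.0 4.0
  endloop
 endfacet
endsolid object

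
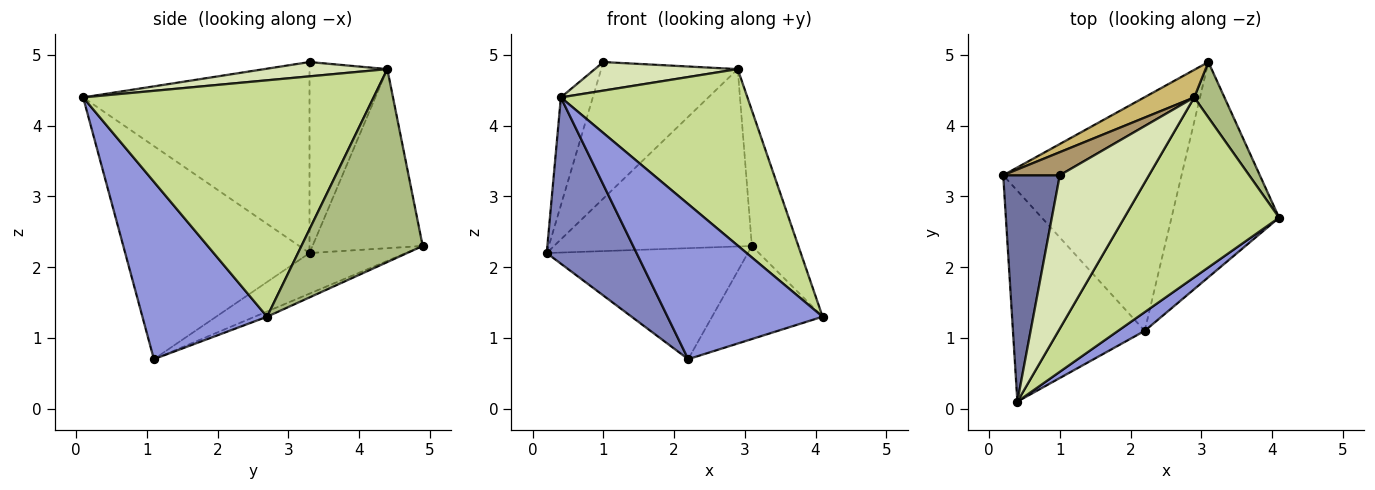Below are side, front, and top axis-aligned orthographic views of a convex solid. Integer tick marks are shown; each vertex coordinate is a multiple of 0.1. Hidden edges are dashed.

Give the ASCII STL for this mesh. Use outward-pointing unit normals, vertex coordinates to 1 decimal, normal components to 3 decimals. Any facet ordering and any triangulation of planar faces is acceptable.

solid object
 facet normal -0.950 0.134 0.282
  outer loop
   vertex 1.0 3.3 4.9
   vertex 0.2 3.3 2.2
   vertex 0.4 0.1 4.4
  endloop
 endfacet
 facet normal -0.786 -0.383 -0.486
  outer loop
   vertex 2.2 1.1 0.7
   vertex 0.4 0.1 4.4
   vertex 0.2 3.3 2.2
  endloop
 endfacet
 facet normal 0.624 -0.776 0.094
  outer loop
   vertex 2.2 1.1 0.7
   vertex 4.1 2.7 1.3
   vertex 0.4 0.1 4.4
  endloop
 endfacet
 facet normal -0.201 0.420 -0.885
  outer loop
   vertex 2.2 1.1 0.7
   vertex 0.2 3.3 2.2
   vertex 3.1 4.9 2.3
  endloop
 endfacet
 facet normal -0.044 0.397 -0.917
  outer loop
   vertex 2.2 1.1 0.7
   vertex 3.1 4.9 2.3
   vertex 4.1 2.7 1.3
  endloop
 endfacet
 facet normal 0.924 0.354 0.145
  outer loop
   vertex 2.9 4.4 4.8
   vertex 4.1 2.7 1.3
   vertex 3.1 4.9 2.3
  endloop
 endfacet
 facet normal 0.737 -0.473 0.483
  outer loop
   vertex 2.9 4.4 4.8
   vertex 0.4 0.1 4.4
   vertex 4.1 2.7 1.3
  endloop
 endfacet
 facet normal 0.156 -0.181 0.971
  outer loop
   vertex 2.9 4.4 4.8
   vertex 1.0 3.3 4.9
   vertex 0.4 0.1 4.4
  endloop
 endfacet
 facet normal -0.490 0.860 0.145
  outer loop
   vertex 2.9 4.4 4.8
   vertex 0.2 3.3 2.2
   vertex 1.0 3.3 4.9
  endloop
 endfacet
 facet normal -0.482 0.866 0.135
  outer loop
   vertex 2.9 4.4 4.8
   vertex 3.1 4.9 2.3
   vertex 0.2 3.3 2.2
  endloop
 endfacet
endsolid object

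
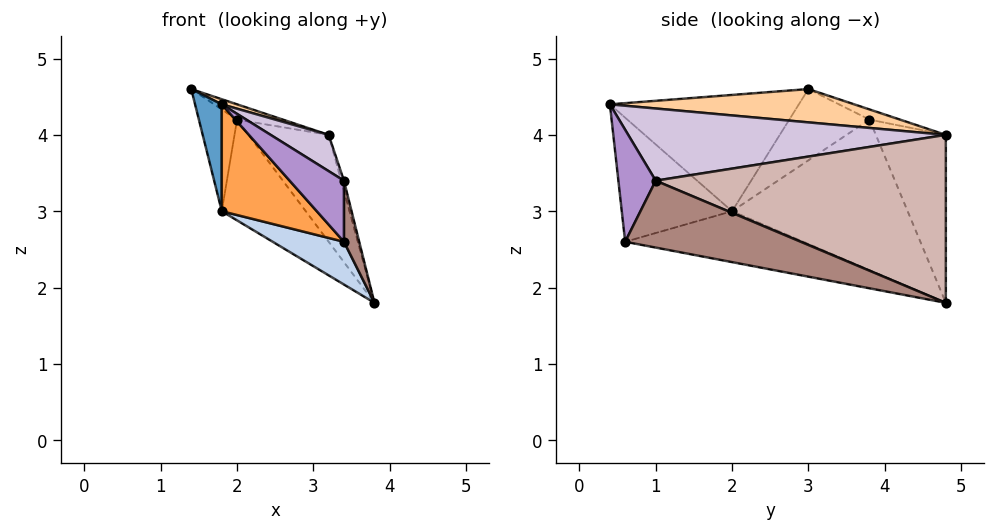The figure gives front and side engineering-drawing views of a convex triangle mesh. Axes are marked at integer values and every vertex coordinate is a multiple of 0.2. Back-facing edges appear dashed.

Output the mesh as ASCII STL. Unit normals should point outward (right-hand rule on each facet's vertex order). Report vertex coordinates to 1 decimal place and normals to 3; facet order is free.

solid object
 facet normal -0.978 -0.138 -0.158
  outer loop
   vertex 1.8 2.0 3.0
   vertex 1.8 0.4 4.4
   vertex 1.4 3.0 4.6
  endloop
 endfacet
 facet normal -0.355 -0.142 -0.924
  outer loop
   vertex 3.4 0.6 2.6
   vertex 1.8 2.0 3.0
   vertex 3.8 4.8 1.8
  endloop
 endfacet
 facet normal -0.607 -0.523 -0.598
  outer loop
   vertex 3.4 0.6 2.6
   vertex 1.8 0.4 4.4
   vertex 1.8 2.0 3.0
  endloop
 endfacet
 facet normal 0.335 -0.021 0.942
  outer loop
   vertex 3.2 4.8 4.0
   vertex 1.4 3.0 4.6
   vertex 1.8 0.4 4.4
  endloop
 endfacet
 facet normal -0.426 0.640 0.640
  outer loop
   vertex 2.0 3.8 4.2
   vertex 1.4 3.0 4.6
   vertex 3.2 4.8 4.0
  endloop
 endfacet
 facet normal -0.647 0.741 -0.177
  outer loop
   vertex 2.0 3.8 4.2
   vertex 3.2 4.8 4.0
   vertex 3.8 4.8 1.8
  endloop
 endfacet
 facet normal -0.809 0.385 -0.443
  outer loop
   vertex 2.0 3.8 4.2
   vertex 1.8 2.0 3.0
   vertex 1.4 3.0 4.6
  endloop
 endfacet
 facet normal -0.808 0.386 -0.445
  outer loop
   vertex 2.0 3.8 4.2
   vertex 3.8 4.8 1.8
   vertex 1.8 2.0 3.0
  endloop
 endfacet
 facet normal 0.524 -0.762 0.381
  outer loop
   vertex 3.4 1.0 3.4
   vertex 1.8 0.4 4.4
   vertex 3.4 0.6 2.6
  endloop
 endfacet
 facet normal 0.554 -0.101 0.826
  outer loop
   vertex 3.4 1.0 3.4
   vertex 3.2 4.8 4.0
   vertex 1.8 0.4 4.4
  endloop
 endfacet
 facet normal 0.995 -0.087 0.043
  outer loop
   vertex 3.4 1.0 3.4
   vertex 3.4 0.6 2.6
   vertex 3.8 4.8 1.8
  endloop
 endfacet
 facet normal 0.965 0.009 0.263
  outer loop
   vertex 3.4 1.0 3.4
   vertex 3.8 4.8 1.8
   vertex 3.2 4.8 4.0
  endloop
 endfacet
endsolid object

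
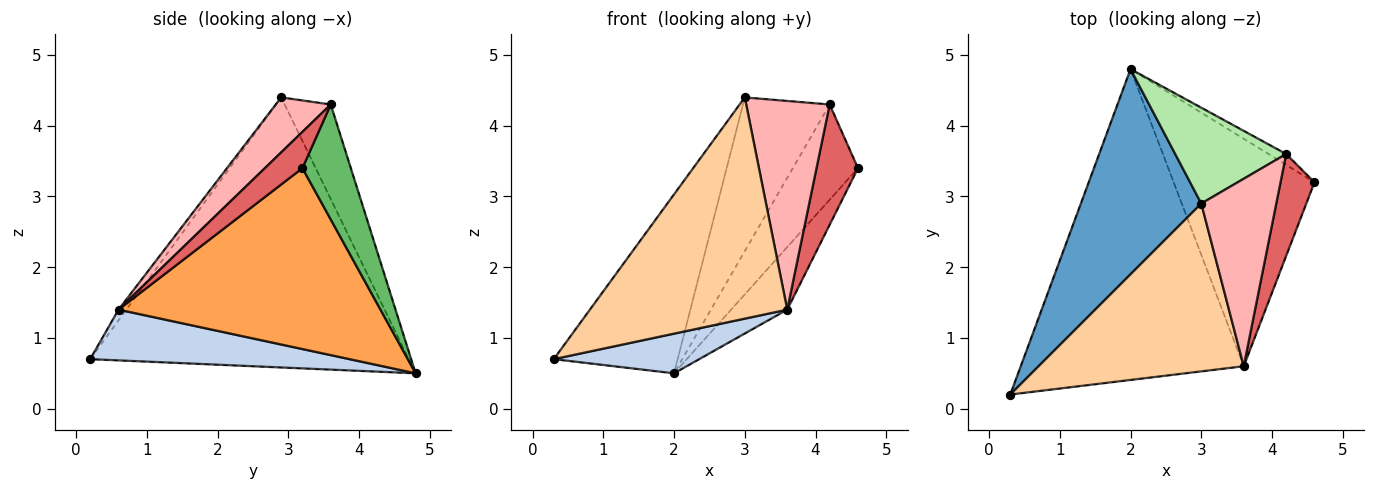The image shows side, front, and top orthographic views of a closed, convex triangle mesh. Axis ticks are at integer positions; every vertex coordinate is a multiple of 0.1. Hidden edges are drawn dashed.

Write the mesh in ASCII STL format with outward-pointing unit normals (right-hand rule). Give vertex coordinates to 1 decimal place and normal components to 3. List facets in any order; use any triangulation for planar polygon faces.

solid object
 facet normal -0.861 0.335 0.384
  outer loop
   vertex 3.0 2.9 4.4
   vertex 2.0 4.8 0.5
   vertex 0.3 0.2 0.7
  endloop
 endfacet
 facet normal 0.220 -0.123 -0.968
  outer loop
   vertex 3.6 0.6 1.4
   vertex 0.3 0.2 0.7
   vertex 2.0 4.8 0.5
  endloop
 endfacet
 facet normal 0.778 0.167 -0.606
  outer loop
   vertex 3.6 0.6 1.4
   vertex 2.0 4.8 0.5
   vertex 4.6 3.2 3.4
  endloop
 endfacet
 facet normal -0.032 -0.796 0.604
  outer loop
   vertex 3.6 0.6 1.4
   vertex 3.0 2.9 4.4
   vertex 0.3 0.2 0.7
  endloop
 endfacet
 facet normal 0.594 0.799 -0.091
  outer loop
   vertex 4.2 3.6 4.3
   vertex 4.6 3.2 3.4
   vertex 2.0 4.8 0.5
  endloop
 endfacet
 facet normal -0.411 0.774 0.482
  outer loop
   vertex 4.2 3.6 4.3
   vertex 2.0 4.8 0.5
   vertex 3.0 2.9 4.4
  endloop
 endfacet
 facet normal 0.569 -0.628 0.532
  outer loop
   vertex 4.2 3.6 4.3
   vertex 3.6 0.6 1.4
   vertex 4.6 3.2 3.4
  endloop
 endfacet
 facet normal 0.440 -0.668 0.600
  outer loop
   vertex 4.2 3.6 4.3
   vertex 3.0 2.9 4.4
   vertex 3.6 0.6 1.4
  endloop
 endfacet
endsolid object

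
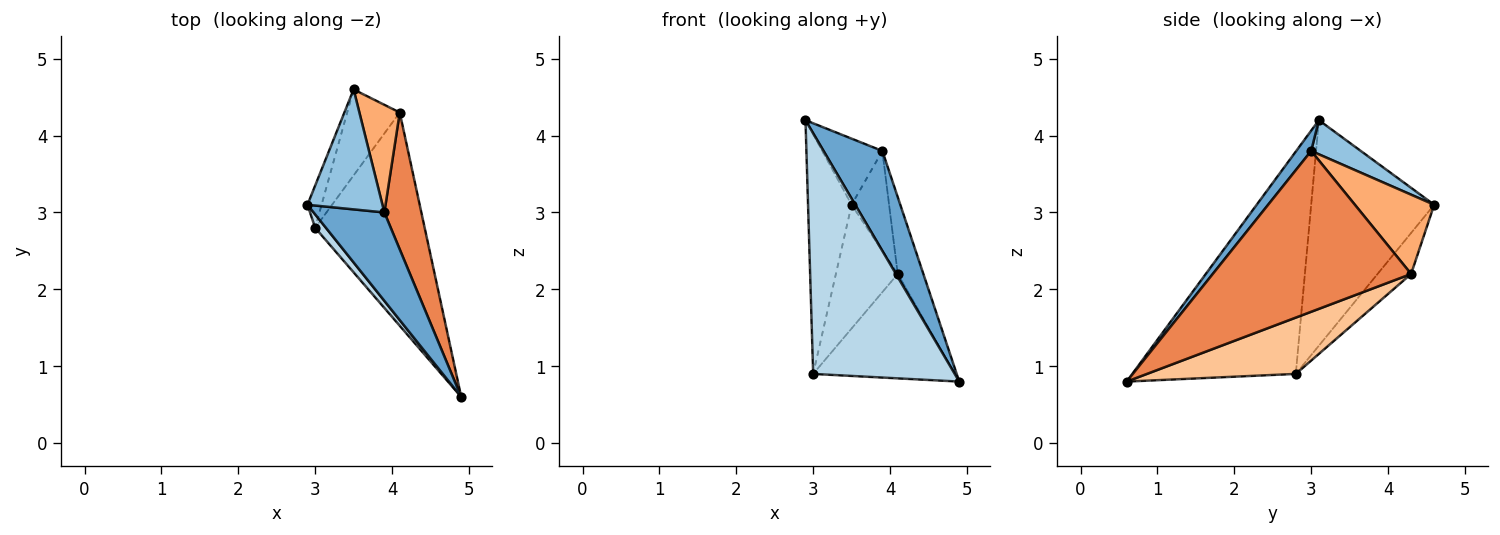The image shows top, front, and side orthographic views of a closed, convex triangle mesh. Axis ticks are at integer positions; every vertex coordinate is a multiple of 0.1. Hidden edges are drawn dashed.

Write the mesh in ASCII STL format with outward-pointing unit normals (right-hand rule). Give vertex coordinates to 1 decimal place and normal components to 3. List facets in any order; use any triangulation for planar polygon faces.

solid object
 facet normal 0.187 -0.736 0.651
  outer loop
   vertex 3.9 3.0 3.8
   vertex 2.9 3.1 4.2
   vertex 4.9 0.6 0.8
  endloop
 endfacet
 facet normal 0.370 0.448 0.814
  outer loop
   vertex 3.9 3.0 3.8
   vertex 3.5 4.6 3.1
   vertex 2.9 3.1 4.2
  endloop
 endfacet
 facet normal -0.755 -0.654 0.037
  outer loop
   vertex 3.0 2.8 0.9
   vertex 4.9 0.6 0.8
   vertex 2.9 3.1 4.2
  endloop
 endfacet
 facet normal -0.941 0.333 -0.059
  outer loop
   vertex 3.0 2.8 0.9
   vertex 2.9 3.1 4.2
   vertex 3.5 4.6 3.1
  endloop
 endfacet
 facet normal 0.967 0.125 0.222
  outer loop
   vertex 4.1 4.3 2.2
   vertex 3.9 3.0 3.8
   vertex 4.9 0.6 0.8
  endloop
 endfacet
 facet normal 0.821 0.388 0.418
  outer loop
   vertex 4.1 4.3 2.2
   vertex 3.5 4.6 3.1
   vertex 3.9 3.0 3.8
  endloop
 endfacet
 facet normal 0.419 0.399 -0.815
  outer loop
   vertex 4.1 4.3 2.2
   vertex 4.9 0.6 0.8
   vertex 3.0 2.8 0.9
  endloop
 endfacet
 facet normal -0.407 0.750 -0.521
  outer loop
   vertex 4.1 4.3 2.2
   vertex 3.0 2.8 0.9
   vertex 3.5 4.6 3.1
  endloop
 endfacet
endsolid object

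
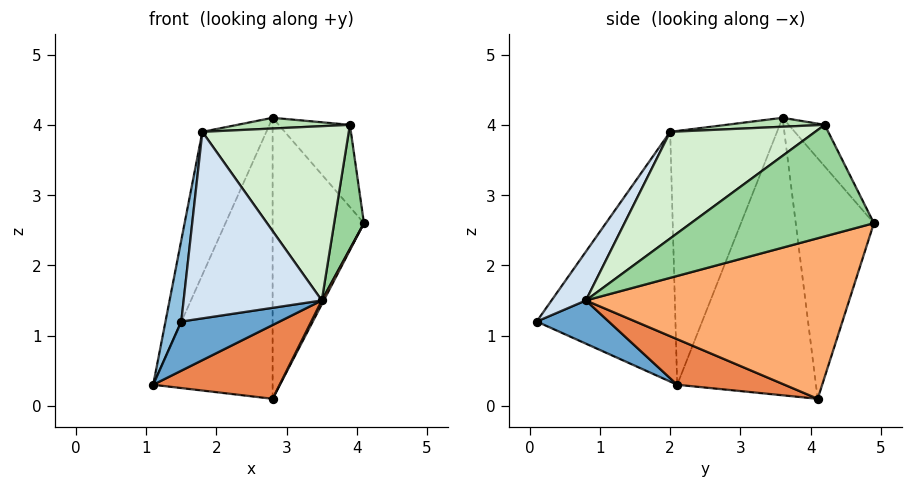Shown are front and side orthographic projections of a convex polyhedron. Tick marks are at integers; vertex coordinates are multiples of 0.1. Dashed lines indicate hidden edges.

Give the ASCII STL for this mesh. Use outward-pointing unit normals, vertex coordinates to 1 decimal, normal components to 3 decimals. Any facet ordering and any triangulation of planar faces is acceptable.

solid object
 facet normal 0.258 -0.353 -0.899
  outer loop
   vertex 3.5 0.8 1.5
   vertex 1.5 0.1 1.2
   vertex 1.1 2.1 0.3
  endloop
 endfacet
 facet normal -0.976 -0.111 0.187
  outer loop
   vertex 1.8 2.0 3.9
   vertex 1.1 2.1 0.3
   vertex 1.5 0.1 1.2
  endloop
 endfacet
 facet normal -0.844 0.505 0.178
  outer loop
   vertex 1.8 2.0 3.9
   vertex 2.8 3.6 4.1
   vertex 1.1 2.1 0.3
  endloop
 endfacet
 facet normal 0.202 -0.811 0.549
  outer loop
   vertex 1.8 2.0 3.9
   vertex 1.5 0.1 1.2
   vertex 3.5 0.8 1.5
  endloop
 endfacet
 facet normal 0.276 -0.325 -0.904
  outer loop
   vertex 2.8 4.1 0.1
   vertex 3.5 0.8 1.5
   vertex 1.1 2.1 0.3
  endloop
 endfacet
 facet normal 0.888 -0.007 -0.460
  outer loop
   vertex 2.8 4.1 0.1
   vertex 4.1 4.9 2.6
   vertex 3.5 0.8 1.5
  endloop
 endfacet
 facet normal -0.755 0.650 0.081
  outer loop
   vertex 2.8 4.1 0.1
   vertex 1.1 2.1 0.3
   vertex 2.8 3.6 4.1
  endloop
 endfacet
 facet normal -0.647 0.756 0.095
  outer loop
   vertex 2.8 4.1 0.1
   vertex 2.8 3.6 4.1
   vertex 4.1 4.9 2.6
  endloop
 endfacet
 facet normal -0.422 0.833 0.356
  outer loop
   vertex 3.9 4.2 4.0
   vertex 4.1 4.9 2.6
   vertex 2.8 3.6 4.1
  endloop
 endfacet
 facet normal 0.985 -0.160 0.061
  outer loop
   vertex 3.9 4.2 4.0
   vertex 3.5 0.8 1.5
   vertex 4.1 4.9 2.6
  endloop
 endfacet
 facet normal 0.227 -0.259 0.939
  outer loop
   vertex 3.9 4.2 4.0
   vertex 2.8 3.6 4.1
   vertex 1.8 2.0 3.9
  endloop
 endfacet
 facet normal 0.535 -0.540 0.649
  outer loop
   vertex 3.9 4.2 4.0
   vertex 1.8 2.0 3.9
   vertex 3.5 0.8 1.5
  endloop
 endfacet
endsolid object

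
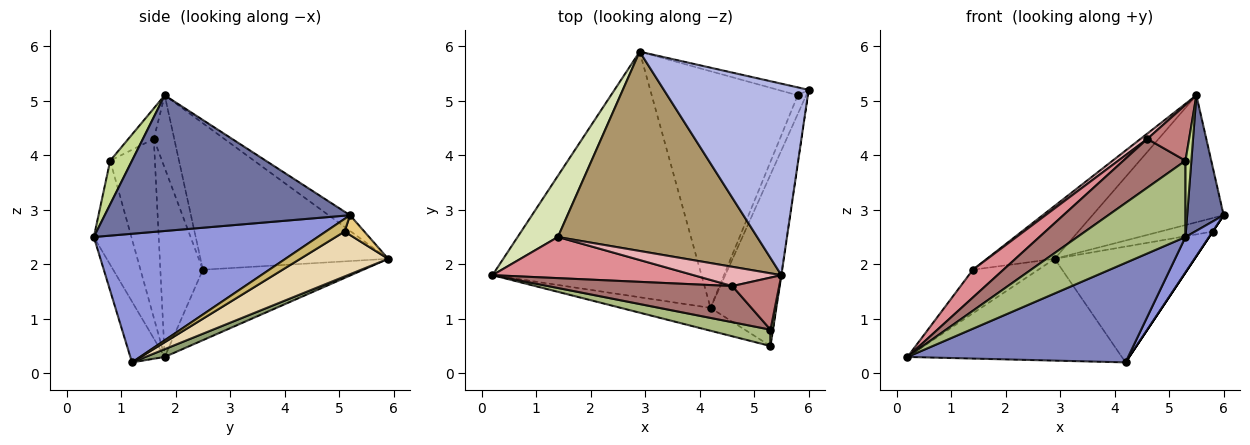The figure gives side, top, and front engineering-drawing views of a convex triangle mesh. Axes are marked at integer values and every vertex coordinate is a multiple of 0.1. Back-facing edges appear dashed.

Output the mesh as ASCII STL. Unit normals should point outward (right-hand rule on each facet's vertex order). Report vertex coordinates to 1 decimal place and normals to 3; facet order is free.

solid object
 facet normal 0.989 -0.147 -0.003
  outer loop
   vertex 5.5 1.8 5.1
   vertex 5.3 0.5 2.5
   vertex 6.0 5.2 2.9
  endloop
 endfacet
 facet normal -0.150 -0.964 -0.221
  outer loop
   vertex 4.2 1.2 0.2
   vertex 5.3 0.5 2.5
   vertex 0.2 1.8 0.3
  endloop
 endfacet
 facet normal 0.887 -0.094 -0.453
  outer loop
   vertex 4.2 1.2 0.2
   vertex 6.0 5.2 2.9
   vertex 5.3 0.5 2.5
  endloop
 endfacet
 facet normal -0.090 0.550 0.830
  outer loop
   vertex 2.9 5.9 2.1
   vertex 5.5 1.8 5.1
   vertex 6.0 5.2 2.9
  endloop
 endfacet
 facet normal 0.034 0.383 -0.923
  outer loop
   vertex 2.9 5.9 2.1
   vertex 4.2 1.2 0.2
   vertex 0.2 1.8 0.3
  endloop
 endfacet
 facet normal -0.322 -0.926 0.198
  outer loop
   vertex 5.3 0.8 3.9
   vertex 0.2 1.8 0.3
   vertex 5.3 0.5 2.5
  endloop
 endfacet
 facet normal 0.964 -0.260 0.056
  outer loop
   vertex 5.3 0.8 3.9
   vertex 5.3 0.5 2.5
   vertex 5.5 1.8 5.1
  endloop
 endfacet
 facet normal -0.818 0.334 0.468
  outer loop
   vertex 1.4 2.5 1.9
   vertex 2.9 5.9 2.1
   vertex 0.2 1.8 0.3
  endloop
 endfacet
 facet normal -0.579 0.209 0.788
  outer loop
   vertex 1.4 2.5 1.9
   vertex 5.5 1.8 5.1
   vertex 2.9 5.9 2.1
  endloop
 endfacet
 facet normal 0.832 0.000 -0.555
  outer loop
   vertex 5.8 5.1 2.6
   vertex 6.0 5.2 2.9
   vertex 4.2 1.2 0.2
  endloop
 endfacet
 facet normal 0.309 0.821 -0.480
  outer loop
   vertex 5.8 5.1 2.6
   vertex 2.9 5.9 2.1
   vertex 6.0 5.2 2.9
  endloop
 endfacet
 facet normal 0.266 0.424 -0.866
  outer loop
   vertex 5.8 5.1 2.6
   vertex 4.2 1.2 0.2
   vertex 2.9 5.9 2.1
  endloop
 endfacet
 facet normal -0.500 -0.696 0.516
  outer loop
   vertex 4.6 1.6 4.3
   vertex 0.2 1.8 0.3
   vertex 5.3 0.8 3.9
  endloop
 endfacet
 facet normal -0.406 -0.668 0.624
  outer loop
   vertex 4.6 1.6 4.3
   vertex 5.3 0.8 3.9
   vertex 5.5 1.8 5.1
  endloop
 endfacet
 facet normal -0.615 -0.441 0.654
  outer loop
   vertex 4.6 1.6 4.3
   vertex 1.4 2.5 1.9
   vertex 0.2 1.8 0.3
  endloop
 endfacet
 facet normal -0.624 -0.208 0.754
  outer loop
   vertex 4.6 1.6 4.3
   vertex 5.5 1.8 5.1
   vertex 1.4 2.5 1.9
  endloop
 endfacet
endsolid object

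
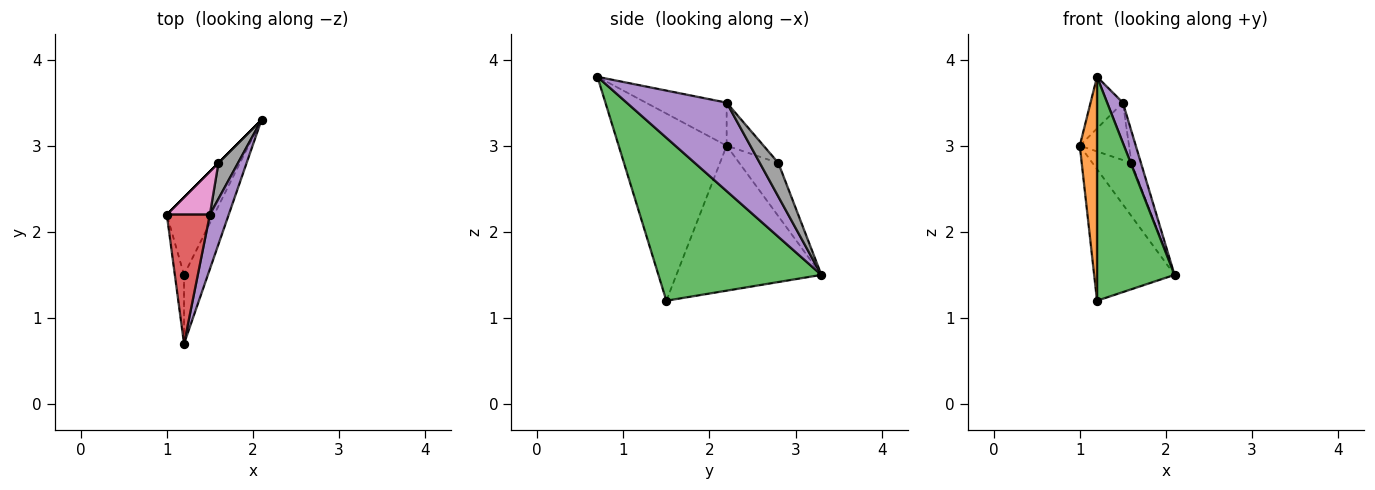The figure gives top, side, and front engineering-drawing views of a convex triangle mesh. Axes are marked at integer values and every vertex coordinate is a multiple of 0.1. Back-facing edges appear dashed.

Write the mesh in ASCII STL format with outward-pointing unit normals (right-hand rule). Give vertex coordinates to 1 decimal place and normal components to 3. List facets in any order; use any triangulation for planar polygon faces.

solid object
 facet normal -0.841 0.466 -0.275
  outer loop
   vertex 1.2 1.5 1.2
   vertex 1.0 2.2 3.0
   vertex 2.1 3.3 1.5
  endloop
 endfacet
 facet normal -0.986 -0.157 -0.048
  outer loop
   vertex 1.2 1.5 1.2
   vertex 1.2 0.7 3.8
   vertex 1.0 2.2 3.0
  endloop
 endfacet
 facet normal 0.895 -0.426 -0.131
  outer loop
   vertex 1.2 1.5 1.2
   vertex 2.1 3.3 1.5
   vertex 1.2 0.7 3.8
  endloop
 endfacet
 facet normal -0.680 0.272 0.680
  outer loop
   vertex 1.5 2.2 3.5
   vertex 1.0 2.2 3.0
   vertex 1.2 0.7 3.8
  endloop
 endfacet
 facet normal 0.967 -0.152 0.206
  outer loop
   vertex 1.5 2.2 3.5
   vertex 1.2 0.7 3.8
   vertex 2.1 3.3 1.5
  endloop
 endfacet
 facet normal -0.707 0.707 0.000
  outer loop
   vertex 1.6 2.8 2.8
   vertex 2.1 3.3 1.5
   vertex 1.0 2.2 3.0
  endloop
 endfacet
 facet normal -0.514 0.686 0.514
  outer loop
   vertex 1.6 2.8 2.8
   vertex 1.0 2.2 3.0
   vertex 1.5 2.2 3.5
  endloop
 endfacet
 facet normal 0.791 0.405 0.460
  outer loop
   vertex 1.6 2.8 2.8
   vertex 1.5 2.2 3.5
   vertex 2.1 3.3 1.5
  endloop
 endfacet
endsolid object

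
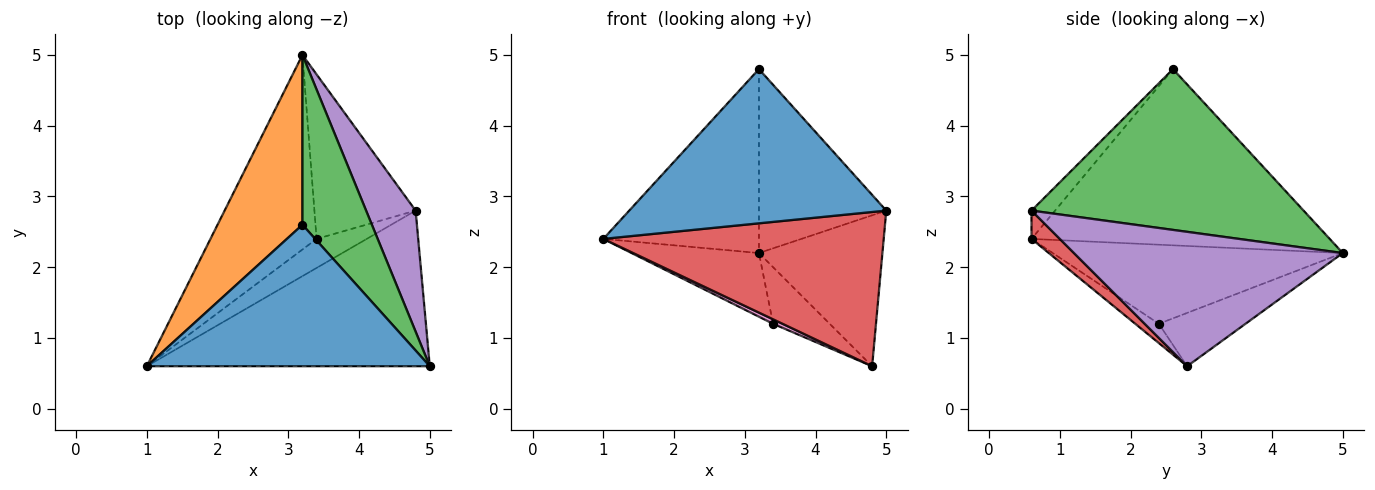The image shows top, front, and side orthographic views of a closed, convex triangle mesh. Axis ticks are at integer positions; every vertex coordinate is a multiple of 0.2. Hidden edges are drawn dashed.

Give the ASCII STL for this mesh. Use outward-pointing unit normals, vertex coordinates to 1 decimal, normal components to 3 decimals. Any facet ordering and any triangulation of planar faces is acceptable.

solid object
 facet normal -0.067 -0.735 0.674
  outer loop
   vertex 3.2 2.6 4.8
   vertex 1.0 0.6 2.4
   vertex 5.0 0.6 2.8
  endloop
 endfacet
 facet normal -0.815 0.425 0.393
  outer loop
   vertex 3.2 2.6 4.8
   vertex 3.2 5.0 2.2
   vertex 1.0 0.6 2.4
  endloop
 endfacet
 facet normal 0.843 0.395 0.364
  outer loop
   vertex 3.2 2.6 4.8
   vertex 5.0 0.6 2.8
   vertex 3.2 5.0 2.2
  endloop
 endfacet
 facet normal 0.071 -0.702 -0.709
  outer loop
   vertex 4.8 2.8 0.6
   vertex 5.0 0.6 2.8
   vertex 1.0 0.6 2.4
  endloop
 endfacet
 facet normal 0.862 0.396 0.317
  outer loop
   vertex 4.8 2.8 0.6
   vertex 3.2 5.0 2.2
   vertex 5.0 0.6 2.8
  endloop
 endfacet
 facet normal -0.578 0.254 -0.775
  outer loop
   vertex 3.4 2.4 1.2
   vertex 1.0 0.6 2.4
   vertex 3.2 5.0 2.2
  endloop
 endfacet
 facet normal -0.355 -0.142 -0.924
  outer loop
   vertex 3.4 2.4 1.2
   vertex 4.8 2.8 0.6
   vertex 1.0 0.6 2.4
  endloop
 endfacet
 facet normal -0.446 0.291 -0.846
  outer loop
   vertex 3.4 2.4 1.2
   vertex 3.2 5.0 2.2
   vertex 4.8 2.8 0.6
  endloop
 endfacet
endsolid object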